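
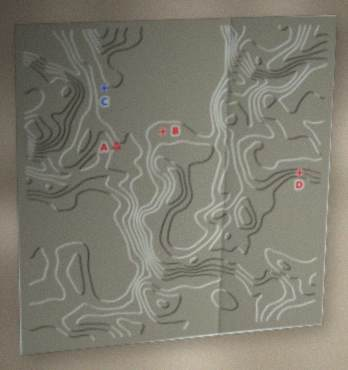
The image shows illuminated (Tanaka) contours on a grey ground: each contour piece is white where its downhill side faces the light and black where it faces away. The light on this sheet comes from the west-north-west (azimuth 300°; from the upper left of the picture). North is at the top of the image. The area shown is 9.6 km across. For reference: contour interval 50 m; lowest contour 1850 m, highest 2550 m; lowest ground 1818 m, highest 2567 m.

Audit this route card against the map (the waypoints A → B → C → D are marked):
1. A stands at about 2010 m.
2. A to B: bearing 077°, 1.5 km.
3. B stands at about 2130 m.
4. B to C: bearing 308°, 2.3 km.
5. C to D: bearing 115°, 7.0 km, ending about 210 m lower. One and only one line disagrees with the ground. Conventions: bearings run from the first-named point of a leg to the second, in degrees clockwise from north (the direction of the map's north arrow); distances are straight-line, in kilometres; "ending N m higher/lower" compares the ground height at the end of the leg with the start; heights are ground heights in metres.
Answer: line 5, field sense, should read higher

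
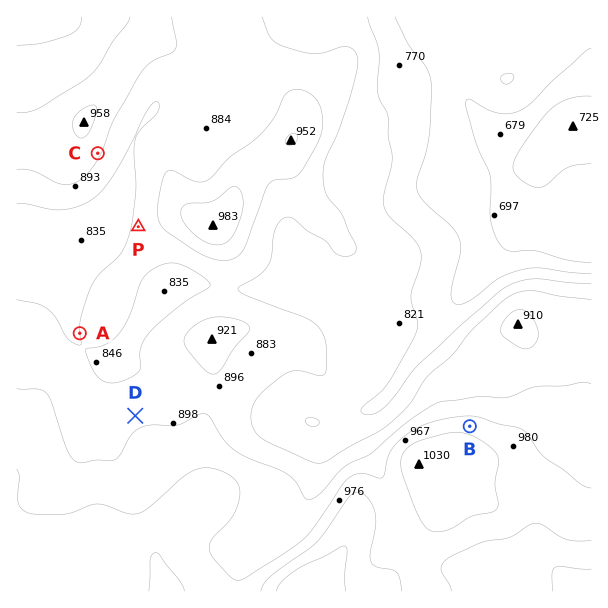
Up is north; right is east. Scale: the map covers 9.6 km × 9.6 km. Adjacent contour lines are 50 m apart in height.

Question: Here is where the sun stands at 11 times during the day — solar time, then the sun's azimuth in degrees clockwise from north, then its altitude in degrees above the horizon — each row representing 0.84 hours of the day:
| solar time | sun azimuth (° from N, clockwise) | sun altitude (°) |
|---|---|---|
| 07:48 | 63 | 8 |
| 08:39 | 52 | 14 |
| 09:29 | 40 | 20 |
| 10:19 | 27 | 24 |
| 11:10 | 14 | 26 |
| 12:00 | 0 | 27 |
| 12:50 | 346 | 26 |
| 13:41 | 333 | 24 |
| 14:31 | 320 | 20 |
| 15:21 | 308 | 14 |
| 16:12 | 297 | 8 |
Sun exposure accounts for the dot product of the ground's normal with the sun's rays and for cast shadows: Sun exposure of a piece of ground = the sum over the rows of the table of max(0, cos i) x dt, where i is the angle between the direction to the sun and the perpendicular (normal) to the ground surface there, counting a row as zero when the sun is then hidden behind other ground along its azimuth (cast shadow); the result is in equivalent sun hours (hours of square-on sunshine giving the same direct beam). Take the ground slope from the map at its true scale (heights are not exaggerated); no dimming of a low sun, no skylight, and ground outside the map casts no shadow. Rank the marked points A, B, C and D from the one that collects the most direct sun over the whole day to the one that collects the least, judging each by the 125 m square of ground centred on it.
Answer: B > D > A > C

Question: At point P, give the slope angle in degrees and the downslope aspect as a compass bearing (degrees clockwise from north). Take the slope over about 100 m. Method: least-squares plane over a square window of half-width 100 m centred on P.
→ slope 6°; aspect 277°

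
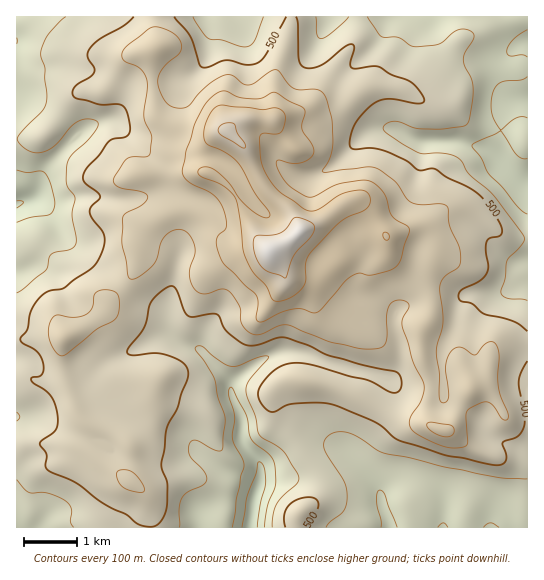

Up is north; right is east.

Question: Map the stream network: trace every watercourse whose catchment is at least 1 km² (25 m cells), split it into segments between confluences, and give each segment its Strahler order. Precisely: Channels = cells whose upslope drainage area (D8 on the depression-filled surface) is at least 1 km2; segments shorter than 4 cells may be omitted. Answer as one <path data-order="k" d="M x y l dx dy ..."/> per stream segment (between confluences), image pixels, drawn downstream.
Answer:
<path data-order="1" d="M39 527l-22 0"/><path data-order="1" d="M445 513l0 13-2 1"/><path data-order="3" d="M259 482l-1 7-4 8-4 30"/><path data-order="2" d="M365 470l6 7 8 13 0 3 2 1 0 5 1 2 0 5 5 12 2 9"/><path data-order="1" d="M521 462l0 25-18 18-1 4-4 4-5 9 0 5-3 0"/><path data-order="1" d="M357 461l8 8 0 1"/><path data-order="1" d="M203 457l15 10 8 4 12 2 1 1 19 0 1 1 0 7"/><path data-order="1" d="M343 449l22 21"/><path data-order="1" d="M22 418l-5 0 0-1"/><path data-order="1" d="M91 390l0-13 16-16 6-2 4-2 2 0 4-3 3 0 11-5 2-3 10-4 2-3 7-2 13 0 4 2"/><path data-order="3" d="M231 390l2 8 5 9 1 7 2 1 0 23 5 9 11 11 4 8 0 15-2 1"/><path data-order="2" d="M202 351l27 28 1 3 0 7 1 1"/><path data-order="1" d="M449 341l6-12 4-24 2-3 8-8 33 0 1-1 4 0 14-8 6-2 0-4"/><path data-order="2" d="M175 339l8 6 12 2 7 4"/><path data-order="1" d="M207 329l-5 13 0 9"/><path data-order="2" d="M394 318l1 13 2 2 1 13 1 1 0 19-2 5-7 7-9 0-11-5-11-2-1-1-5 0-10-4-9-1-1-2-15-4-4-2-3 0-5-3-5 0-2-1-22 0-16 8-8 6-2 0-5 6-1 0-14 13 0 4"/><path data-order="1" d="M398 310l-4 8"/><path data-order="1" d="M31 267l-9 4-5 0 0 2"/><path data-order="1" d="M513 262l14 0 0-3"/><path data-order="1" d="M179 255l-1 8-1 2 0 5-2 1 0 6-1 1 0 7-1 1 0 4-3 7 0 5-1 1 0 30 6 6"/><path data-order="1" d="M363 254l0 39 7 6 9 0 3 2 9 9 4 1-1 7"/><path data-order="1" d="M67 238l-9-9-4-10-16-16-3-2-5 0"/><path data-order="2" d="M29 201l-11 2-1 2"/><path data-order="1" d="M169 193l-12 0-6 2-4 0-1 2-7 0-1 1-11 0-1 1-21 0-2-1-37 0-1 1-34 0-1 2"/><path data-order="1" d="M307 174l11 0 8-4 4-4 1 0 34-33 6-3 26 0 13 8 8 1 1 2 12 0 2 1"/><path data-order="1" d="M233 171l-10-9-10-5-60 0-34-34-5-2-12 0-4 2-3 0-8 4-4 4-1 0 0 2-1 0-38 37-2 7-2 12-1 2-9 10"/><path data-order="1" d="M419 147l0-1 4-4 10 0"/><path data-order="2" d="M433 142l29 0 5 3 12 1 8 4 28 27 6 2 6 0 0 2"/><path data-order="1" d="M194 71l13-13 0-3 2-1 0-37-2 0"/><path data-order="1" d="M17 49l0-8"/><path data-order="1" d="M519 45l2-2 6-1 0-1"/><path data-order="1" d="M318 41l11-20 0-4 1 0"/><path data-order="1" d="M245 35l-2-1 0-5-1-2 0-6-1-2 0-2-3 0"/><path data-order="1" d="M383 34l2-3 0-4 2-5 6-5 44 0"/><path data-order="1" d="M59 17l-42 0"/>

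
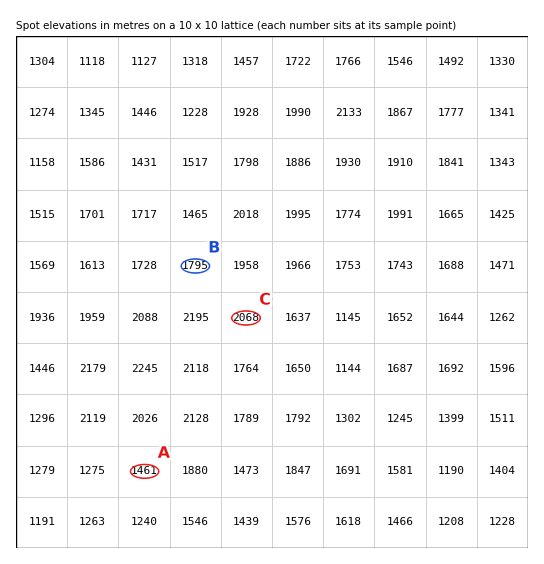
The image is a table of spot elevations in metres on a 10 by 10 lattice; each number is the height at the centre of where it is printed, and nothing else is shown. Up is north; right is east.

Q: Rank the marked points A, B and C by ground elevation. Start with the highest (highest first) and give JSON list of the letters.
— ["C", "B", "A"]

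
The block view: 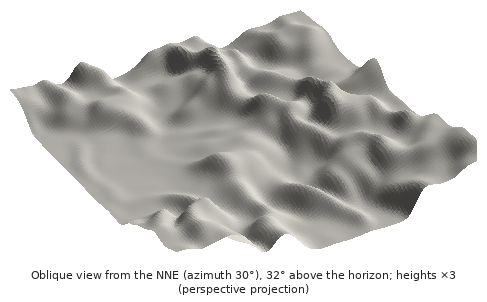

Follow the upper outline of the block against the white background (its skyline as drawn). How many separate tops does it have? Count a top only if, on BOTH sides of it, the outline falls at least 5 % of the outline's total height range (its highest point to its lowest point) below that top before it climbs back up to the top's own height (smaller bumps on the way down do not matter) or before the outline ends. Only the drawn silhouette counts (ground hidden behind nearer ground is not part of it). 4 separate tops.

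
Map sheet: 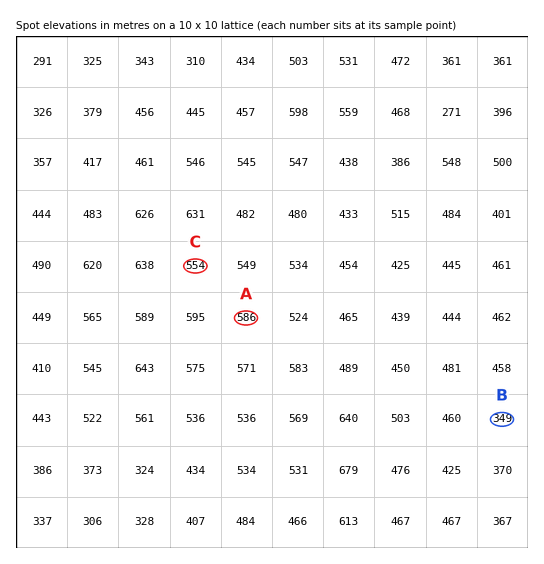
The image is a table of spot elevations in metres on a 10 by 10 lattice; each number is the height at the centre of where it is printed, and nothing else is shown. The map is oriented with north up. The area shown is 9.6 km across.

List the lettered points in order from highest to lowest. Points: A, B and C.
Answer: A C B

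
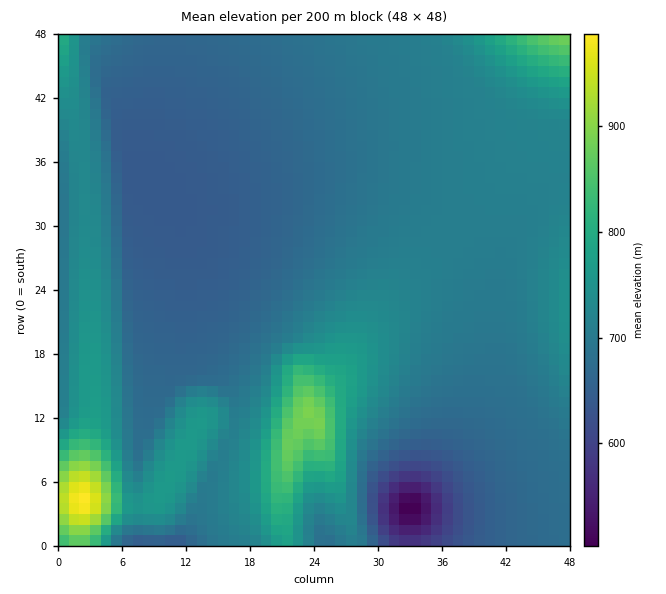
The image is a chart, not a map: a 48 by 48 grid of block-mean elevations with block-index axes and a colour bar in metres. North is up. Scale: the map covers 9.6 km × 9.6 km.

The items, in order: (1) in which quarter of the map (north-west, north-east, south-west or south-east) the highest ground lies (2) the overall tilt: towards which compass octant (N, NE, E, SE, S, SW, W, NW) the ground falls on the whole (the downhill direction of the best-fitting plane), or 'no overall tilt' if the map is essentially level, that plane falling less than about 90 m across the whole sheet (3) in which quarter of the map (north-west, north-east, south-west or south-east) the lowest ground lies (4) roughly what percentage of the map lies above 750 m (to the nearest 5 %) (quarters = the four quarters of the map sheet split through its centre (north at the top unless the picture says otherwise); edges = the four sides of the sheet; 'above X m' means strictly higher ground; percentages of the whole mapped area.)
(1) The highest point lies in the south-west quarter of the map.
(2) There is no overall tilt: the best-fitting plane is nearly level.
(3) The lowest point lies in the south-east quarter of the map.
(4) About 15 % of the map lies above 750 m.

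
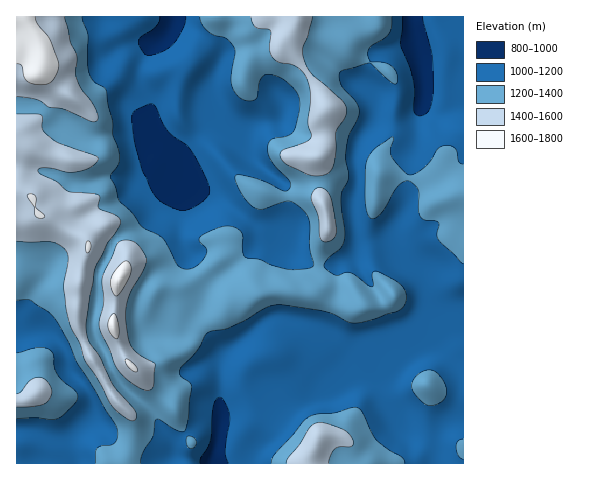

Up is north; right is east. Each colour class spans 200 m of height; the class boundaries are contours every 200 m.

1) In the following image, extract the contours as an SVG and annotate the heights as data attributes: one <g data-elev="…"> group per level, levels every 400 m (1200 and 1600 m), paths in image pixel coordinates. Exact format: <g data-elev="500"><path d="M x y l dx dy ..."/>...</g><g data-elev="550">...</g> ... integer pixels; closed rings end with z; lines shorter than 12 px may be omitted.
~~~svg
<g data-elev="1200"><path d="M140 463l3-11 10-15 2-14 2-4 3 1 19 11 4 1 2-2 4-13 3-31-3-4-8-6-1-6 17-20 8-14 3-3 21-5 16-8 20-12 11-3 9 0 38 6 11 3 14 8 7 1 14-2 28-10 8-6 1-10-3-8-7-6-15-8-5-2-3 1-1 4 1 9-2 2-21-14-4-1-9 3-3 0-9-6-1-4 5-8 12-9 3-7 1-10-4-31 1-8 7-14-3-18 0-8 3-16 8-17 2-7-3-10-15-17-2-11 4-4 27-7 21 19 4 2 2-1 0-9-5-7-8-4-13-1-3-8 1-5 2-3 13-8 5-4 3-7 0-10"/><path d="M405 463l-1-3-3-4-12-6-13-10-14-28-4-4-3-1-20 6-20 1-8 4-32 36-4 9"/><path d="M190 448l5-1 1-6-2-3-6-2-2 2 0 4z"/><path d="M463 439l-5 2-2 6 3 9 4 3"/><path d="M17 418l40 1 6-3 10-11 5-8-2-6-13-10-6-6-3-8-1-12-3-5-4-2-7-1-22 6"/><path d="M427 405l6 0 7-2 5-5 2-6-2-7-4-8-6-5-5-2-6 1-6 3-4 5-2 6 3 10z"/><path d="M17 300l14 0 17 12 7 7 14 24 8 20 39 62 2 8-2 8-4 4-11 1-4 2-2 5 1 10"/><path d="M463 164l-4-2-2-10-3-5-5-2-5 1-6 3-8 12-6 7-8 5-7 2-10-8-8-12-1-5 4-11-2-2-16 11-8 10-2 9-1 27 2 20 3 4 4 1 9-8 16-26 7-4 6 2 5 4 2 5-1 17 2 7 5 4 13 2 1 3-2 10 1 4 25 25"/><path d="M200 17l2 7 5 6 7 5 13 4 7 8 1 6-4 29 3 8 5 7 9 4 7-2 2-3 3-16 3-4 4-2 9 2 8 4 9 8 5 7 2 13-6 23-7 5-15 3-3 4-1 4 0 7 4 8 18 19 1 4-1 4-3 2-3 0-21-10-20-6-6 0-2 3 8 18 12 12 9 1 24-8 7 3 10 8 5 11 0 25 4 16-2 3-24 2-17-4-12-6-13-1-3-6 0-15-1-5-6-4-8-2-12 3-15 7-2 5 7 8 0 7-5 6-6 5-6 2-6 0-7-5-13-26-22-13-9-12-13-12-4-14-4-9 0-4 8-10 0-11-6-19 0-12-5-17-2-15-12-9-5-10-1-36-6-18"/></g><g data-elev="1600"><path d="M133 371l4 0 0-3-5-6-6-3-1 2 1 3z"/><path d="M116 339l3-3 0-8-2-10-4-5-4 6-1 7 2 7z"/><path d="M115 295l2 1 3-4 10-16 1-9-4-6-3 0-4 3-8 13-1 9z"/><path d="M86 252l3 0 2-4-2-7-3 2z"/><path d="M40 218l3 0 2-2-10-9 1-11-4-2-4 0 0 3 6 10 1 9z"/><path d="M17 64l5 2 4 14 8 4 9 1 6-2 4-3 4-7 2-10-7-20-4-7-11-12-2-7"/></g>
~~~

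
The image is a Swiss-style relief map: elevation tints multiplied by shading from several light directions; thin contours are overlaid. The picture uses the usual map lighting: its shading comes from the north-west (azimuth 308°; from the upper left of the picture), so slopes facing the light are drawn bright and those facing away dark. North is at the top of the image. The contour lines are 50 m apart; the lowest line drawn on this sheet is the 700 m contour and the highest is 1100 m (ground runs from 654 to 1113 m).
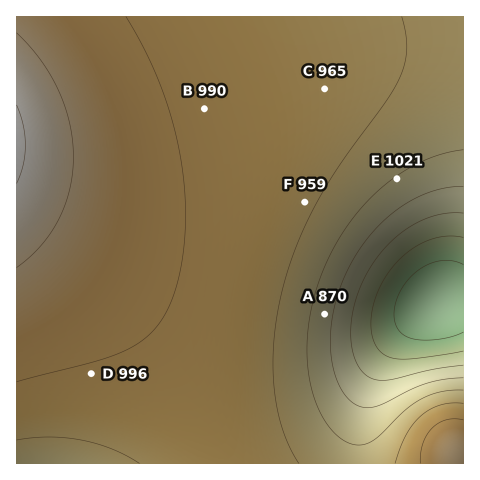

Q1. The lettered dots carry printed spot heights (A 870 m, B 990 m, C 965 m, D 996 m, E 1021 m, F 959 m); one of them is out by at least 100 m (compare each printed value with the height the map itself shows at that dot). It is E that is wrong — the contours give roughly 896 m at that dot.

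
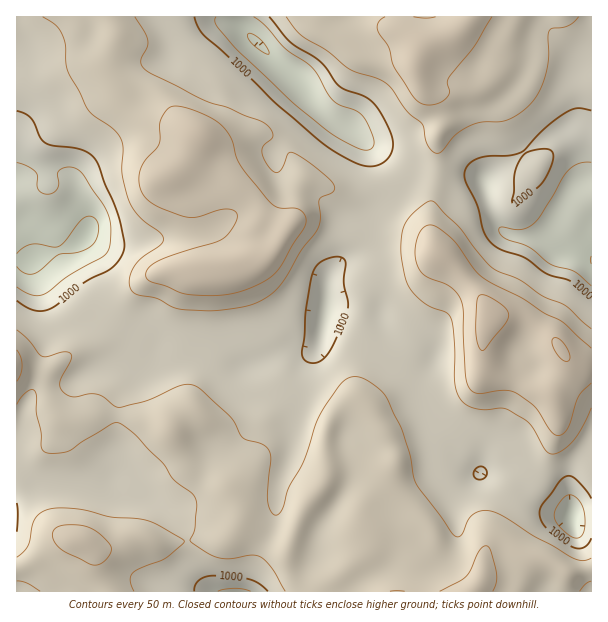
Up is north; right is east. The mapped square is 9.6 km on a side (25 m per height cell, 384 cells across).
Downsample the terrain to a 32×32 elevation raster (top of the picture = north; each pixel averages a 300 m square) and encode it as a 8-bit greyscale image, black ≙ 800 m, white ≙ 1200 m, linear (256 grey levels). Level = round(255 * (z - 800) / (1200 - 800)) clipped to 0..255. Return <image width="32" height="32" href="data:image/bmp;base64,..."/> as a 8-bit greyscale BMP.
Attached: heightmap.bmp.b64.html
<image width="32" height="32" href="data:image/bmp;base64,Qk02CAAAAAAAADYEAAAoAAAAIAAAACAAAAABAAgAAAAAAAAEAAATCwAAEwsAAAABAAAAAAAAAAAAAAEBAQACAgIAAwMDAAQEBAAFBQUABgYGAAcHBwAICAgACQkJAAoKCgALCwsADAwMAA0NDQAODg4ADw8PABAQEAAREREAEhISABMTEwAUFBQAFRUVABYWFgAXFxcAGBgYABkZGQAaGhoAGxsbABwcHAAdHR0AHh4eAB8fHwAgICAAISEhACIiIgAjIyMAJCQkACUlJQAmJiYAJycnACgoKAApKSkAKioqACsrKwAsLCwALS0tAC4uLgAvLy8AMDAwADExMQAyMjIAMzMzADQ0NAA1NTUANjY2ADc3NwA4ODgAOTk5ADo6OgA7OzsAPDw8AD09PQA+Pj4APz8/AEBAQABBQUEAQkJCAENDQwBEREQARUVFAEZGRgBHR0cASEhIAElJSQBKSkoAS0tLAExMTABNTU0ATk5OAE9PTwBQUFAAUVFRAFJSUgBTU1MAVFRUAFVVVQBWVlYAV1dXAFhYWABZWVkAWlpaAFtbWwBcXFwAXV1dAF5eXgBfX18AYGBgAGFhYQBiYmIAY2NjAGRkZABlZWUAZmZmAGdnZwBoaGgAaWlpAGpqagBra2sAbGxsAG1tbQBubm4Ab29vAHBwcABxcXEAcnJyAHNzcwB0dHQAdXV1AHZ2dgB3d3cAeHh4AHl5eQB6enoAe3t7AHx8fAB9fX0Afn5+AH9/fwCAgIAAgYGBAIKCggCDg4MAhISEAIWFhQCGhoYAh4eHAIiIiACJiYkAioqKAIuLiwCMjIwAjY2NAI6OjgCPj48AkJCQAJGRkQCSkpIAk5OTAJSUlACVlZUAlpaWAJeXlwCYmJgAmZmZAJqamgCbm5sAnJycAJ2dnQCenp4An5+fAKCgoAChoaEAoqKiAKOjowCkpKQApaWlAKampgCnp6cAqKioAKmpqQCqqqoAq6urAKysrACtra0Arq6uAK+vrwCwsLAAsbGxALKysgCzs7MAtLS0ALW1tQC2trYAt7e3ALi4uAC5ubkAurq6ALu7uwC8vLwAvb29AL6+vgC/v78AwMDAAMHBwQDCwsIAw8PDAMTExADFxcUAxsbGAMfHxwDIyMgAycnJAMrKygDLy8sAzMzMAM3NzQDOzs4Az8/PANDQ0ADR0dEA0tLSANPT0wDU1NQA1dXVANbW1gDX19cA2NjYANnZ2QDa2toA29vbANzc3ADd3d0A3t7eAN/f3wDg4OAA4eHhAOLi4gDj4+MA5OTkAOXl5QDm5uYA5+fnAOjo6ADp6ekA6urqAOvr6wDs7OwA7e3tAO7u7gDv7+8A8PDwAPHx8QDy8vIA8/PzAPT09AD19fUA9vb2APf39wD4+PgA+fn5APr6+gD7+/sA/Pz8AP39/QD+/v4A////AJ+kqKuyrp6Tj4h4b3GAmqqtsbCwtbe2uMDLwrexqrKlqqyvub60p5+XkZCUlZiorqits7KvsLGvscHBury7tqecscDJxr23saWdoqyqpKyypaiytbKvsLCot767taiNgJKywcO6sbGqnp2lr7GoprKmprK1sq+xrJ2ttauagVtfjJ+mpJ2Yl5WWm6Sssaigr7Gnr7Ovrq2dlJyelYtzTl+Lj5GRj46PkZeepa6vppyqubGqr7CuoZOOjI2Oi4NpdY+RkZGOjY+UnqWlq6ummp+ytqqssq2Xj4qBhYyOjoOIk5ucmZKPk5yoqqSkpaSalqqzqauwqpOOi4eIjZCalI6VoKShm5abqbeyp6SgnpiSo66lp62ikY6OjY2Pla6wlpijqailoKWwu7axppyYlJCarKesrJqPj5CTlJekwsalnKSlo6OenqStsqqakpGRj5KjrbCkk4+PmKmqrL3PzLOrpZ+ZmJaSk5qgmJCNjY6MjJampJiQjY+lx8nFyNDQxbmno5eRkI+Oj5GQjYiHiYaDjJWUkI6Li6jT1cbCzNrTsJucmpSRj46Oj46NiomHg3h/jo+OjIqKqNjYxsTW3sqakJGSkpGQj4+Qj46OjYuGcnGJjImMjpCr2+LTzdbLroiCiY6PkZKRl5ydnJiUj4lxaIKJiI+VnLHb5tvNvKuXaGJ2h4yRnKWxvcC/t6qZjHZqgoyMlaWxv9nXxK+dlYNGSFlvgIulwc3V2NfUy7OTfXKEjY+duMXOybCilYV4Xj09Q0teeJSww83R1NfYzqSJf4OMkaPI2M+vlop6XU9GQ0JBPERsipeotr3Cyc7SvpqNjI6So8fRuZd5ZFpRTEhJSUdAQm+TpLK7vL3CyczMrZOQkJGdtbWeimtpZVVRTlNWUktUf6O7wsPCwcLFvbqomZSRkJOenpKCcH14YVRUWmBdV2uOscnMyMTExLyrrKiglpCPkJWZjXJrfYJzWFVeY2FjepWzyNDPyMXArZ+no5WLg4iOkpiLc3F8hoFmW211eHyIl66+yNPSyLiknJ2SgW5kdYqVoJKJhYOAgHRqeIOLj5WerbrH1tfFsaWcj3phVFt2jJuvoZaVkYd8dnV/iJCYoamwt8PJvq2hmo12WlRYaIOXq7WvpqOhl4l+fIqOk52orq6xs6mem5WKclRLYXSAkavEwrq0rKejlIqHjpOao6uuq6WdmJiWi3FSRFJ6kJqmwNDEvrm3rKacjoyPlJ2lrK2lmZOUk4pwT0RTc5OpsbnM1szDubexpp+RjZGWnqSpsaqckpCHb05BWYSdq7G1v87Y1dDBt7OloJeSlpyip6qxppaPinNZSlaAoa2vr7bEysnL0cy7tamhoZg="/>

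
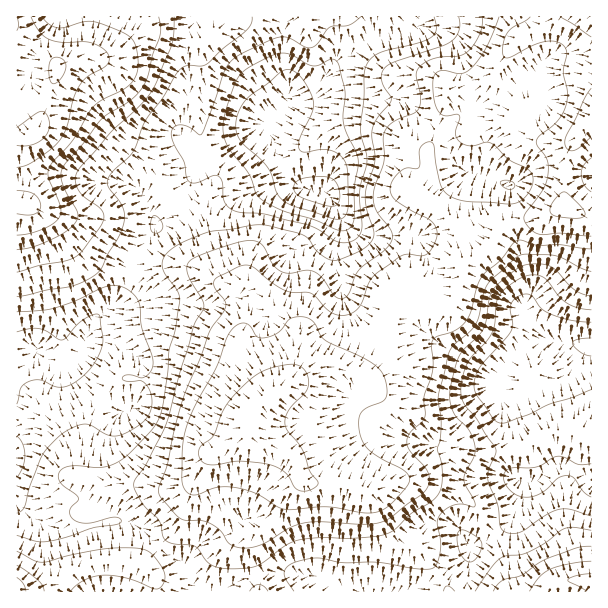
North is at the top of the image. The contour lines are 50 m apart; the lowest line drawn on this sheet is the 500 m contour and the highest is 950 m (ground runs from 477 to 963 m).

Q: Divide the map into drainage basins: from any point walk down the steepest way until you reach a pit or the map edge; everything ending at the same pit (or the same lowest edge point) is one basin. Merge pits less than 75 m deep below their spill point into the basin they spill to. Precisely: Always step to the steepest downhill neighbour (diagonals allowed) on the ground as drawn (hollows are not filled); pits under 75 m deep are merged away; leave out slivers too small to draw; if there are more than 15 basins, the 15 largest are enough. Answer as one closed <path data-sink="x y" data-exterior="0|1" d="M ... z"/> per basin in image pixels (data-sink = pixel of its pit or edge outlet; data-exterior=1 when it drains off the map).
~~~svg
<path data-sink="324 192" data-exterior="0" d="M591 16l-574 0-1 185 65 19 56 38 24 6 27 1 36 19 13 0 8-2 7 2 42 42 2 6-2 37-10 16 34-17 41 4 8-9 7-15 10-36 1-15 5-7 18-7 6 0 20 19 19 5 5-11 5-29 29-24 11-20 13-5 27-1 20-11 22 10 7-1z"/><path data-sink="591 345" data-exterior="1" d="M566 206l-23 11-27 1-13 5-11 20-29 24-5 29-5 11-19-5-20-19-6 0-18 7-5 7-1 15-10 36-7 15-8 9-12 0-9-4-20 0-9 4-39 20-17 18-6 12 0 9 5 5 33 16 9 9 8 18-16 13-14 27-9 10-9 5-6 6 4 24 4 12 2 14 2 2 294 0 0-5 6-5 21-2 11 2 0-366-11-2z"/><path data-sink="36 350" data-exterior="0" d="M23 202l-7 1 1 389 25-4 33-20 25-7-4-34-4-11-4-4 7-2 16-22 11-4 16 0 15 4 21 0 11-2 11-10 13-20 15-6 18-12 4-4 1-12 6-12 17-18 11-6 9-9 4-8 0-13 2-12 0-12-2-6-42-42-6-2-9 2-13 0-36-19-27-1-24-6-56-38-34-9z"/>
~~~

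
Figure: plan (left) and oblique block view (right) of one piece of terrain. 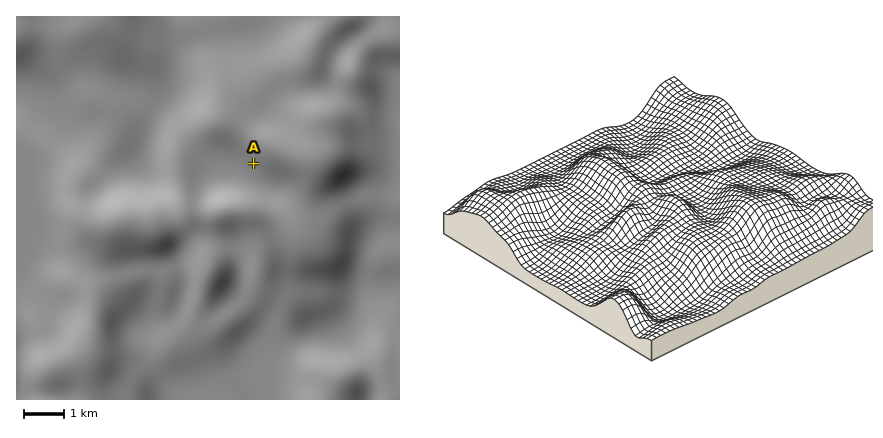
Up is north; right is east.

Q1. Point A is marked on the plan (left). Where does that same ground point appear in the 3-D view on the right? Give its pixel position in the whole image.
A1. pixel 714 202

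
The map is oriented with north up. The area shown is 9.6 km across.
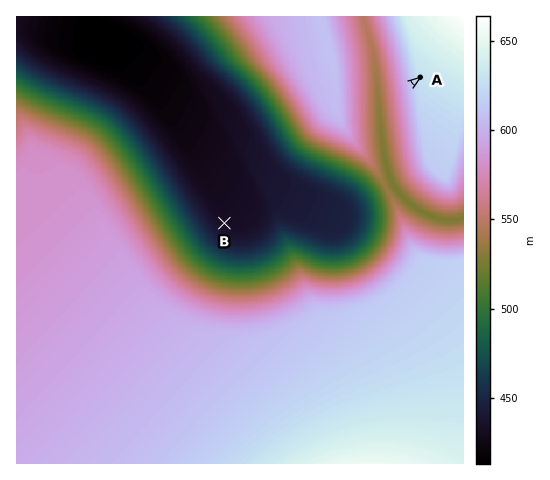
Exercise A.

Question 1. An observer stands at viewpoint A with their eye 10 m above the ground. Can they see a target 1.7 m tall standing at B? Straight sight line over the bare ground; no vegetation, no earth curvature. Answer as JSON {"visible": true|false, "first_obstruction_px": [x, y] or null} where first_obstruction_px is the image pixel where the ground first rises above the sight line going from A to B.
{"visible": false, "first_obstruction_px": [358, 124]}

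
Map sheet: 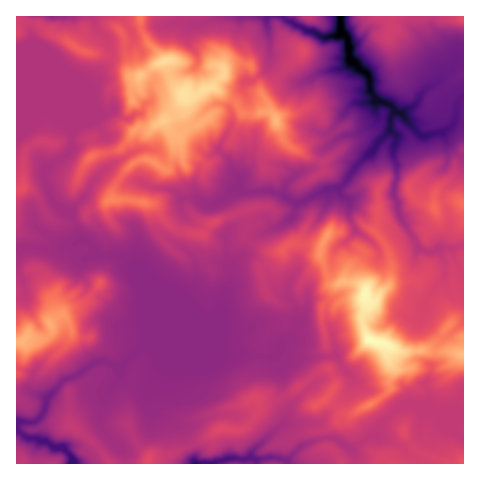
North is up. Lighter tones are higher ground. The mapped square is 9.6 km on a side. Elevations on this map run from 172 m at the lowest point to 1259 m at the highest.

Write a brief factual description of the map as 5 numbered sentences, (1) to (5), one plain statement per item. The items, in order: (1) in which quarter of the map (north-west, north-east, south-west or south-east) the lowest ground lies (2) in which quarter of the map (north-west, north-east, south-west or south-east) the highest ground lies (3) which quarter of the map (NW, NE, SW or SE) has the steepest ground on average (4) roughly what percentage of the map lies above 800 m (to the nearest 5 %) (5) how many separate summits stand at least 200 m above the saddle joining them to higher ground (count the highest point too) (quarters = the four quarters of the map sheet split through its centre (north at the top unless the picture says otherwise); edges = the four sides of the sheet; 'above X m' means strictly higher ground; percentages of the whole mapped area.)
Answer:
(1) The lowest point lies in the north-east quarter of the map.
(2) Look to the south-east quarter for the highest ground.
(3) Slopes are steepest in the north-east quarter.
(4) About 30 % of the map lies above 800 m.
(5) Counting only tops that stand 200 m proud, the map has 6 summits.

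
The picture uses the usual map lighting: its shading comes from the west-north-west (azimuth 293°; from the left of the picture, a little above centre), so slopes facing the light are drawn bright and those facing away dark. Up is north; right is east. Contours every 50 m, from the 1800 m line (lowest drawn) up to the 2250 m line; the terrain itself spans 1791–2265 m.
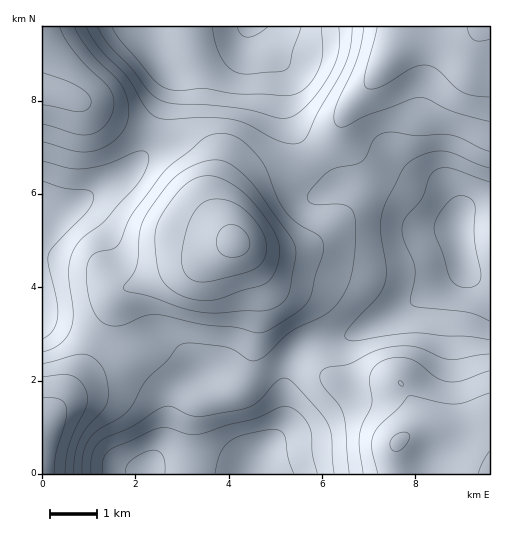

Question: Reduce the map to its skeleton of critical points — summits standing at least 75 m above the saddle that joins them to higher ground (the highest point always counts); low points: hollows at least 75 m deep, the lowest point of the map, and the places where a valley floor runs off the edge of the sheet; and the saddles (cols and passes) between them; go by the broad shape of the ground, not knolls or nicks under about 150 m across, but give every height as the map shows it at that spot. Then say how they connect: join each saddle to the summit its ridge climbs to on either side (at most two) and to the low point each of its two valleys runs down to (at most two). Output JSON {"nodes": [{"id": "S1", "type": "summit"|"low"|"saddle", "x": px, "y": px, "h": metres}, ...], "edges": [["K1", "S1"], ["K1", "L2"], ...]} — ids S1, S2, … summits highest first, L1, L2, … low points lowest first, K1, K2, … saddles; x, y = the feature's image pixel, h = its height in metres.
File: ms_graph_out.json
{"nodes": [
{"id": "S1", "type": "summit", "x": 234, "y": 242, "h": 2265},
{"id": "S2", "type": "summit", "x": 43, "y": 431, "h": 2188},
{"id": "S3", "type": "summit", "x": 60, "y": 95, "h": 2161},
{"id": "S4", "type": "summit", "x": 486, "y": 27, "h": 2158},
{"id": "S5", "type": "summit", "x": 398, "y": 442, "h": 2155},
{"id": "L1", "type": "low", "x": 250, "y": 27, "h": 1791},
{"id": "L2", "type": "low", "x": 254, "y": 471, "h": 1801},
{"id": "L3", "type": "low", "x": 457, "y": 233, "h": 1826},
{"id": "L4", "type": "low", "x": 43, "y": 310, "h": 1909},
{"id": "K1", "type": "saddle", "x": 102, "y": 340, "h": 2039},
{"id": "K2", "type": "saddle", "x": 313, "y": 157, "h": 2013},
{"id": "K3", "type": "saddle", "x": 156, "y": 133, "h": 2011},
{"id": "K4", "type": "saddle", "x": 314, "y": 343, "h": 1965}],
"edges": [["K1", "S1"], ["K1", "S2"], ["K1", "L2"], ["K1", "L4"], ["K2", "S1"], ["K2", "S4"], ["K2", "L1"], ["K2", "L3"], ["K3", "S1"], ["K3", "S3"], ["K3", "L1"], ["K3", "L4"], ["K4", "S1"], ["K4", "S5"], ["K4", "L2"], ["K4", "L3"]]}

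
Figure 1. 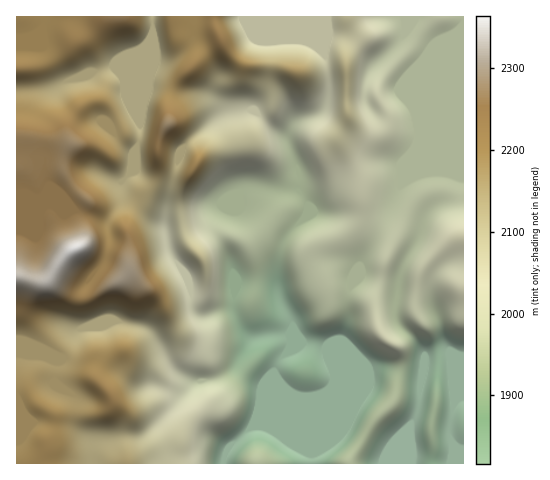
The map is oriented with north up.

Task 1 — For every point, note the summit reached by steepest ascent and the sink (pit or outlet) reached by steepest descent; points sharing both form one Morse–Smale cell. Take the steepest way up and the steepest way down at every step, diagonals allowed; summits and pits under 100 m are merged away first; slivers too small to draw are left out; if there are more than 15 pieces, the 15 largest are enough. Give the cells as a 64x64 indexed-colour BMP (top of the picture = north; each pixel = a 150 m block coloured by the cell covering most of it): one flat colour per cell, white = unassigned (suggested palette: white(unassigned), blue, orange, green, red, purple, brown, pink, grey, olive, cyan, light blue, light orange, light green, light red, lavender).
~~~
<image width="64" height="64" href="data:image/bmp;base64,Qk12CAAAAAAAAHYAAAAoAAAAQAAAAEAAAAABAAQAAAAAAAAIAAATCwAAEwsAABAAAAAAAAAA////ALR3HwAOf/8ALKAsACgn1gC9Z5QAS1aMAMJ34wB/f38AIr28AM++FwDox64AeLv/AIrfmACWmP8A1bDFABERERERERERERERERERETMzMzMzMxERERERERERERERERERERERERERERERERERMzMzMzMzEREREREREREREREREREREREREREREREREREzMzMzMxEREREREREREREREREREREREREREREREREREREzMzMRERERERERERERERERERERERERERERERERERERERMzMRERERERERERERERERERERERERERERERERERERERERERERERERERERERERERERERERERERERERERERERERERERERERERERERERERERERERERERERERERERERERERERERERERERERERERERERERERERERERERERERERERERERERERERERERERERERERERERERERERERERERERERERERERERERERERERERERERERERERERERERERERERERERERERERERERERERERERERERERERERERERERERERERERERERERERERERERERERERERERERERERERERERERERERERERERERERERERERERERERERERERERERERERERERERERERERERERERERERERERERERERERERERERERERERERERERERERERERERERERERERERERERERERERERERERERERERERERERERERERERERERERERERERERERERERERERERERERERERERERERERERERERERERERERERERERERERERERERERERERERERERERERERERERERERERERERERERERERERERERERERERERERERERERERERERERERERERERERERERERERERERERERERERERERERERERERERERERERERERERERERERERERERERERERERERERERERERERERERERERERERERERERERERERERERERERERERERERERERERERERERERERERERERERERERERERERERERERERERERERERERERERERERERERERERERERERERERERERERERERERERERERERERERERERERERERERERERERERERERERERERERERERERERERERERERERERERERERERERERERERERERERERERERERERERERERERERERERERERERERERERERERERERERERERERERERERERERERERERERERERERERERERERERERERERERERERERERERERERERERERERERERERERERERERERERERERERERERERERERERERERERERERERERERERERERERERERERERERERERERERERERERERERERERERERERERERERERERERERERERERERERERERERERERERERERERERERERERERERERERERERERERERERERERERERERERERERERERERERERERERERERERERERERERERERERERERERERERERERERERERERERERERERERERERERERERERERERERERERERERERERERERERERERERERERERERERERERERERERERERERERERERERERERERERERERERERERERERERERERERERERERERERERERERERERERERERERERERERERERERERERIhERERERERERERERERERERERERERERERERERERERERIiERERERERERERERERERERERERERERERERERERERERIiIRERERERERERERERERERERERERERERERERERERERIiIiEREREREREREREREREREREREREREREREREREREREiIiIRERERERERERERERERERERERERERERERERERERESIiIhERERERERERERERERERERERERERERERERERERERIiIiEREREREREREREREREREREREREREREREREREREREiIiIhERERERERERERERERERERERERERERERERERERERIiIiIREREREREREREREREREREREREREREREREREREREiIiIiIRERERERIRERERERERERERERERERERERERERESIiIiIiERERESIhERERERERERERERERERERERERERERIiIiIiIhERESIiIREREREREREREREREREREREREREREiIiIiIiIiISIiIRERERERERERERERERERERERERERESIiIiIiIiIiIiIhERERERERERERERERERERERERERERIiIiIiIiIiIiIhERERERERERERERERERERERERERERESIiIiIiIiIiIhERERERERERERERERERERERERERERERIiIiIiIiIiIhEREREREREREREREREREREREREREREREiIiIiIiIiIiERERERERERERERERERERERERERERERESIiIiIiIiIiIREREREREREREREREREREREREREREREREiIiIiIiIiIhERERERERERERERERERERERERERERERESIiIiIiIiIiERERERERERERERERERERERERERERERERIiIiIiIiIiIREREREREREREREREREREREREREREREREiIiIiIiIiIhERERERERERERERERERERERERERERERESIiIiIiIiIiIRERERERERERERERERERERERERERERERIiIiIiIiIiIhEREREREREREREREREREREREREREREREiIiIiIiIiIiIRERERERERERERERER"/>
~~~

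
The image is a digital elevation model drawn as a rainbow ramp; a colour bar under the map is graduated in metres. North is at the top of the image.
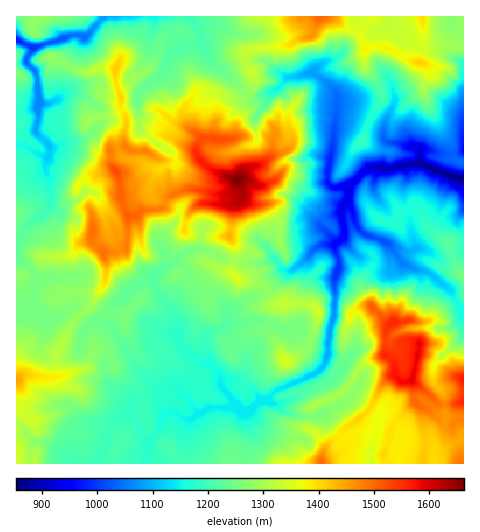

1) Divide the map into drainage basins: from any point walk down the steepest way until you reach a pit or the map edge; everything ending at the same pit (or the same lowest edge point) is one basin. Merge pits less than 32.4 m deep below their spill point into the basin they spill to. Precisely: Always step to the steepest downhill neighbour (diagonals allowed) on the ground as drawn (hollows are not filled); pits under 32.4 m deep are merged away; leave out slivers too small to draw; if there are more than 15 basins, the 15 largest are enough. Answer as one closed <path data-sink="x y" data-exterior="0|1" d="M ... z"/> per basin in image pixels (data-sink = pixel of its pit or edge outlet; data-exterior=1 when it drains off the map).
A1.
<path data-sink="462 178" data-exterior="0" d="M463 16l-143 0-6 17-5 4-9 1-12 7-33 3-6 2-3 3 0 9 8 14-1 13-11 15-21 11-7 10-1 13-11 0-7 12-23-13-18-4-9-9-18 1-4 11 3 10-16 6 0 10 4 6-27 8-8 7-2 6 10 11 5 11 0 31 12 10 3 13-1 15-14 25-15 13-12 18-8 17 1 23-34-1-8 4 1 85 304 0 1-8 4-10 11-8 10-11 13-9 11-11 11-23 10-9 8 6 13 1 2 21-21 21-10 29 1 9 1 2 78-1 0-301-10-3-2-13-24-41-4-10 0-11 5-11-4-9-8-3 0-8 7-11 6 3 11-1 14 4 8-2z"/><path data-sink="17 40" data-exterior="1" d="M319 16l-303 1 1 362 7-4 34 1-1-23 10-21 10-14 15-13 13-21 2-19-3-13-12-10 0-31-5-11-10-11 2-6 8-7 27-8-4-6 0-10 16-6-3-10 4-11 18-1 9 9 18 4 23 13 7-12 11 0 1-13 7-10 21-11 11-15 1-13-8-14 0-9 9-5 33-3 12-7 12-2z"/><path data-sink="371 463" data-exterior="1" d="M395 375l-5 1-8 8-11 23-11 11-13 9-10 11-11 8-4 10 0 8 64-1-2-10 4-9 2-13 4-7 21-21-2-21-13-1z"/><path data-sink="463 150" data-exterior="1" d="M424 42l-7 11 0 8 8 3 4 9-5 11 2 15 16 32 10 15 2 13 9 3 1-115-9 1-14-4-11 1z"/>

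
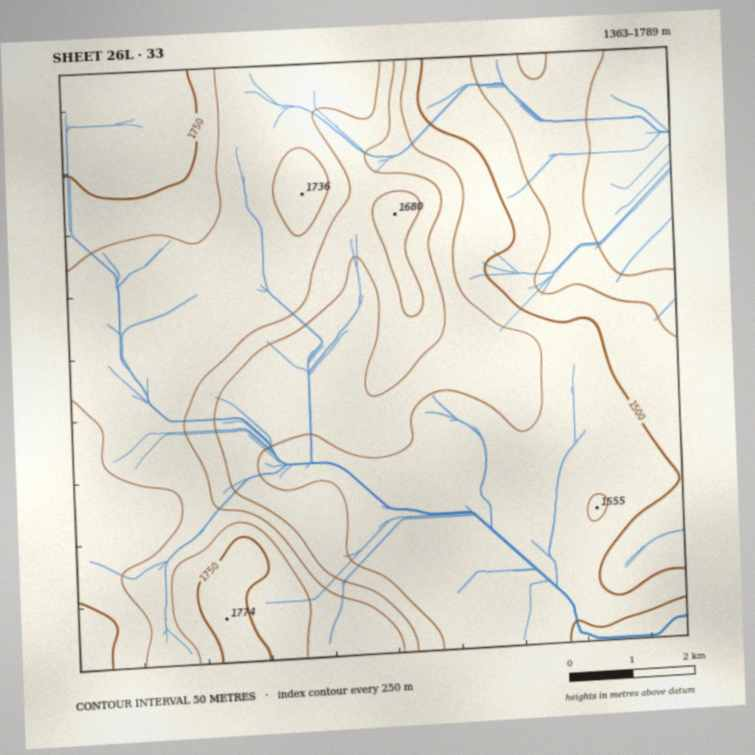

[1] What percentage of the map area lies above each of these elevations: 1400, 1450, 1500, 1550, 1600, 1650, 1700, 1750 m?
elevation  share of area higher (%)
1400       95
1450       90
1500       81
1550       58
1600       45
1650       38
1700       17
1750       6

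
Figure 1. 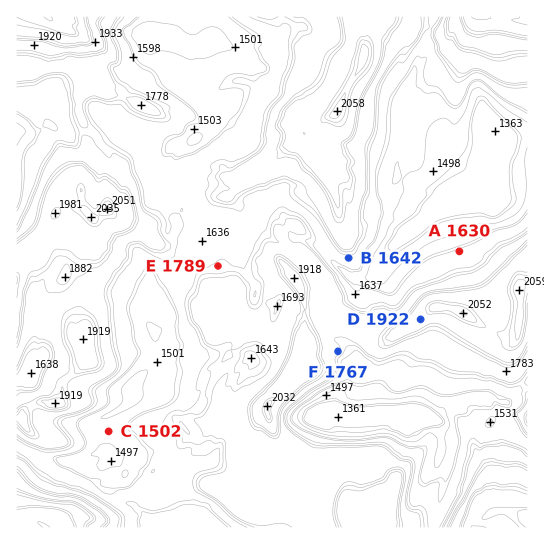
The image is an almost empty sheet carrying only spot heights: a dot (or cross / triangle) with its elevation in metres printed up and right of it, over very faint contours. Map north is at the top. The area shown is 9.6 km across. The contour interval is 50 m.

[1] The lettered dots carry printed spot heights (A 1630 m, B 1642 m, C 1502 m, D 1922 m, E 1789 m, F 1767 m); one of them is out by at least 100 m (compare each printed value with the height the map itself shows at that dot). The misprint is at E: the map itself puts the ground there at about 1664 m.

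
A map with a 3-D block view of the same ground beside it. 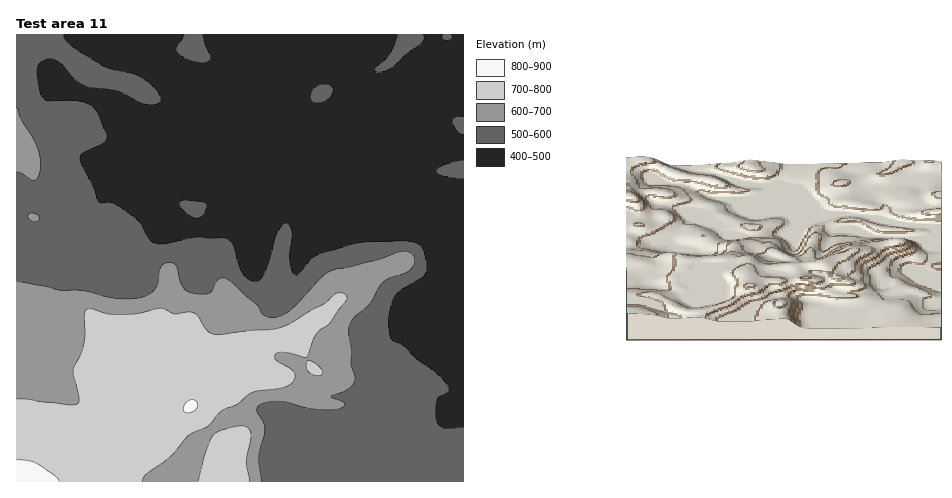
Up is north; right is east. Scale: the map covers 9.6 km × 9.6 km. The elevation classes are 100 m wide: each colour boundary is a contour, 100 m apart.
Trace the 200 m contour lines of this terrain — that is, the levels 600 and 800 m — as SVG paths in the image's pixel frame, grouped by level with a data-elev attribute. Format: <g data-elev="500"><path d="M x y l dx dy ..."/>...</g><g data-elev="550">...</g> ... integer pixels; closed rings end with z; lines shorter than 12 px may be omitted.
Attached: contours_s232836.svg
<g data-elev="600"><path d="M261 481l-2-24 6-28-2-7-6-11 1-4 6-4 14-2 38 8 18 1 9-3 2-3-2-2-12-6 16-6 5-4 3-5 0-6-4-11 1-13-3-19 1-9 5-6 15-14 13-21 7-4 15-5 6-4 4-8-3-7-5-2-8 0-20 7-49 12-9 7-30 32-8 5-9 2-6 0-5-2-6-10-26-23-6-4-3 0-4 2-6 11-4 3-12 0-9-3-6-7-5-18-5-4-6 1-4 4-3 17-5 7-7 5-10 2-23 0-29-7-24-1-43-8"/><path d="M33 221l5 0 1-3-3-4-5-1-3 4z"/><path d="M17 172l5 1 10 7 3 0 4-5 2-11-5-19-14-24-5-14"/></g><g data-elev="800"><path d="M59 481l-4-5-17-12-10-3-11-1"/><path d="M186 413l6-1 4-3 2-5-2-3-6-1-4 3-3 6z"/></g>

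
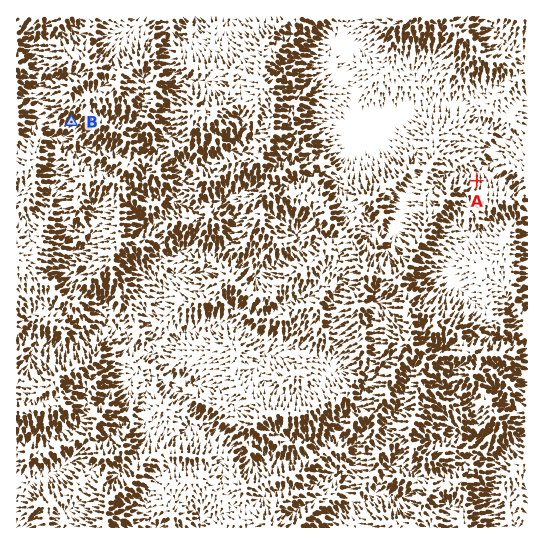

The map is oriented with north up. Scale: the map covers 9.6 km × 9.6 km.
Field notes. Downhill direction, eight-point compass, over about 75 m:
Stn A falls N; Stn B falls SW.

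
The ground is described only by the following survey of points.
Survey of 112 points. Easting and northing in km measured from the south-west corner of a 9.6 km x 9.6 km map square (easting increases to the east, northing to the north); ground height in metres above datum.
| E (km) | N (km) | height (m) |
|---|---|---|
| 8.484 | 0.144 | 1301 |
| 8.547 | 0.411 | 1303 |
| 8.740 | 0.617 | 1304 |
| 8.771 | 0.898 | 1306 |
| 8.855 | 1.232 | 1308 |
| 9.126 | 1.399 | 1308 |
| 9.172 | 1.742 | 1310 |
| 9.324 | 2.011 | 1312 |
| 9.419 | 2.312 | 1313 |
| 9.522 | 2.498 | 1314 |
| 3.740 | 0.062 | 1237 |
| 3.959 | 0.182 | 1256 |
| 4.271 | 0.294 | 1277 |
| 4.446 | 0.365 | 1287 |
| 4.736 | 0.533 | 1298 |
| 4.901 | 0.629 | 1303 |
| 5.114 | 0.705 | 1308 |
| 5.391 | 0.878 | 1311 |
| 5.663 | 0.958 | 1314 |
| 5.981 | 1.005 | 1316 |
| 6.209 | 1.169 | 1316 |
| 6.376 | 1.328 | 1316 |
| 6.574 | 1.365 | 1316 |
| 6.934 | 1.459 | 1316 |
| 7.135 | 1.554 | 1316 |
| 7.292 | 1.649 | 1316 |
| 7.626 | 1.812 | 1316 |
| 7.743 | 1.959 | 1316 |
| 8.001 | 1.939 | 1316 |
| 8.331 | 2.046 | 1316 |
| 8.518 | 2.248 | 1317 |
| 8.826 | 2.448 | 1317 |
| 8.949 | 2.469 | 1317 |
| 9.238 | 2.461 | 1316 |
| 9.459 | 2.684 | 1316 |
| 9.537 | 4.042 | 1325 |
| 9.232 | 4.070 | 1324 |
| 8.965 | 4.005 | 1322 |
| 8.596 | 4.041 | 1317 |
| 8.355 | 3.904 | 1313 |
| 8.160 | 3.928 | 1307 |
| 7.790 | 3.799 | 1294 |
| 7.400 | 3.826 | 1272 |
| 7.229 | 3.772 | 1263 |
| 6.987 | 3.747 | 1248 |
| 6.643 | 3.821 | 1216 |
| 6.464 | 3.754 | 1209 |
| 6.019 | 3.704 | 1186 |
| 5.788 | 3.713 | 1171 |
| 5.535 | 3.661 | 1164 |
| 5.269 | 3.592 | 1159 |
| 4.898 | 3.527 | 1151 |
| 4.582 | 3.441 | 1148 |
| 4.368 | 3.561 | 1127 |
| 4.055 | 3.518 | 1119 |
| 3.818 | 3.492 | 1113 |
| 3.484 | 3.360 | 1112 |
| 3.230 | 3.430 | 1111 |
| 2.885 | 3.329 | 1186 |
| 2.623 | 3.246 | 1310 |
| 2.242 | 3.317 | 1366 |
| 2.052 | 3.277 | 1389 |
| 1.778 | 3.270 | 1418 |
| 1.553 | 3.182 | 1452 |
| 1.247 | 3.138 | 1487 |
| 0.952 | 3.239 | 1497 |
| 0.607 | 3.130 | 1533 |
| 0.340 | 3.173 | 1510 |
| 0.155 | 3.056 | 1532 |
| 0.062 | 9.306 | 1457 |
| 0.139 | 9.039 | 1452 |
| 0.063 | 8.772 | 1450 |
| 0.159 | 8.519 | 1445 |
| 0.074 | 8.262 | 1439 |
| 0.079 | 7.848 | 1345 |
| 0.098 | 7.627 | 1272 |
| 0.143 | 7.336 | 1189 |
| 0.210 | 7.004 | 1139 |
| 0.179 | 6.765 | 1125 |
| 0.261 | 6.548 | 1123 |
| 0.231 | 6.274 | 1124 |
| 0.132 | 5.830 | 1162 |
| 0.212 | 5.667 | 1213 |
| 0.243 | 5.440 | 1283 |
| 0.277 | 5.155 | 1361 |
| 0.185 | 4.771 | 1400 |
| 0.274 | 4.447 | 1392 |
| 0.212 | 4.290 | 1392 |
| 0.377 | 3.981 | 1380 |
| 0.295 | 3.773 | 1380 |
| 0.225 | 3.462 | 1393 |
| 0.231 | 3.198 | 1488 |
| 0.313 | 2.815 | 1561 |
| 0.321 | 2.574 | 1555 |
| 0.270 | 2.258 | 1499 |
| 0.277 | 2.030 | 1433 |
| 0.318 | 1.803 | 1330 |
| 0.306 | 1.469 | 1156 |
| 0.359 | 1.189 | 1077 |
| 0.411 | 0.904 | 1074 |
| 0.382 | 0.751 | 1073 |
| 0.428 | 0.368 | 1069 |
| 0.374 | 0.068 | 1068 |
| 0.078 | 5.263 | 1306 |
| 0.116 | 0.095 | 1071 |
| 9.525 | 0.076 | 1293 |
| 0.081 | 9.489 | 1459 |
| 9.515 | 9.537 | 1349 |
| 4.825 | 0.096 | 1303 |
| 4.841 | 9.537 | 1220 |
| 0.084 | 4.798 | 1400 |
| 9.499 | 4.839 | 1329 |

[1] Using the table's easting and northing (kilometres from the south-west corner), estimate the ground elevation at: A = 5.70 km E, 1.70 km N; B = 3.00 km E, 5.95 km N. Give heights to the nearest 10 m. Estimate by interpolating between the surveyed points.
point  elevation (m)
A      1310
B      1230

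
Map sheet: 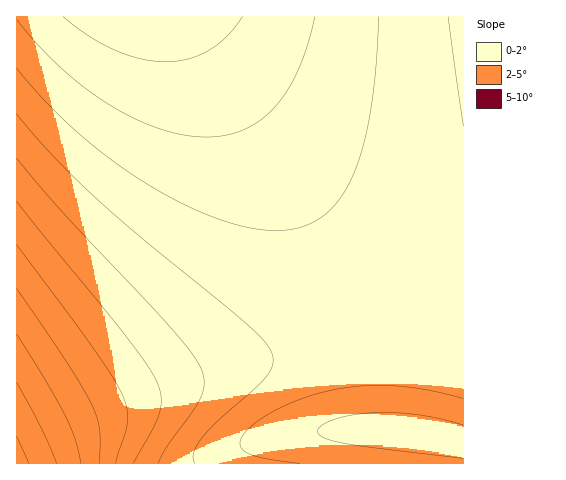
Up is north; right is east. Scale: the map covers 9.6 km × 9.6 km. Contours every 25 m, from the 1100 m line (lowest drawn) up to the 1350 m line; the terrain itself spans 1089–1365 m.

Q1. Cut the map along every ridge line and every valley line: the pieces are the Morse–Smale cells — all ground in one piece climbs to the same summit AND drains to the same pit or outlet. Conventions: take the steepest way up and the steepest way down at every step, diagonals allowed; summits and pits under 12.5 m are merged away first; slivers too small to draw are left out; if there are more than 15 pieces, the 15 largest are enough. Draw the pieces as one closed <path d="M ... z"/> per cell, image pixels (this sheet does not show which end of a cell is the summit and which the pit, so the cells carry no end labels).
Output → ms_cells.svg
<path d="M189 16l-173 1 1 431 70-34 89-33 93-24 98-17-9-41-21-46z"/><path d="M463 16l-273 1 147 236 21 46 10 41 96-10z"/><path d="M367 340l-109 19-66 17-44 14-61 24-68 31-3 3 0 15 447 1 0-22-44-8-43-4-3-3z"/><path d="M463 331l-96 10 4 71 2 15 3 3 43 4 45 7z"/>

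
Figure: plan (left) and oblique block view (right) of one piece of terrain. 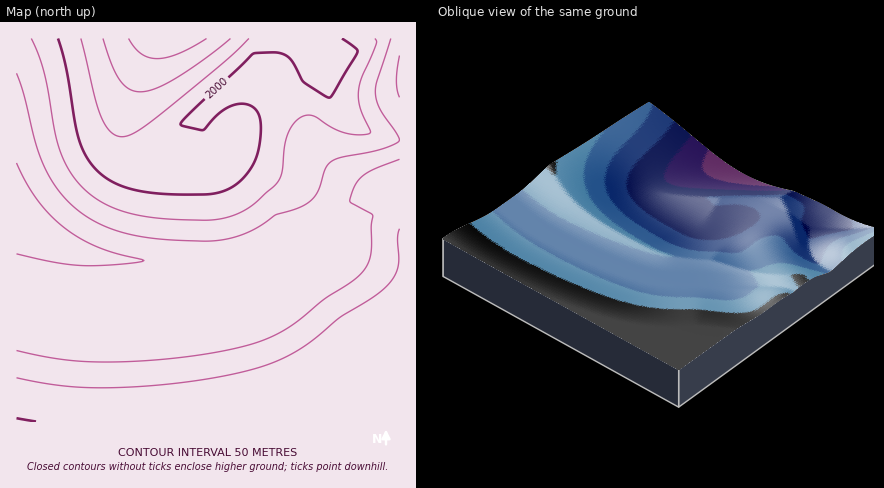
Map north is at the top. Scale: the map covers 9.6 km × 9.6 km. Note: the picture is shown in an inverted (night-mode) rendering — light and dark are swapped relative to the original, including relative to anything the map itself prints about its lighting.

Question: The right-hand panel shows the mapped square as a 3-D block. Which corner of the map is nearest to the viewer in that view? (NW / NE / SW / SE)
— SE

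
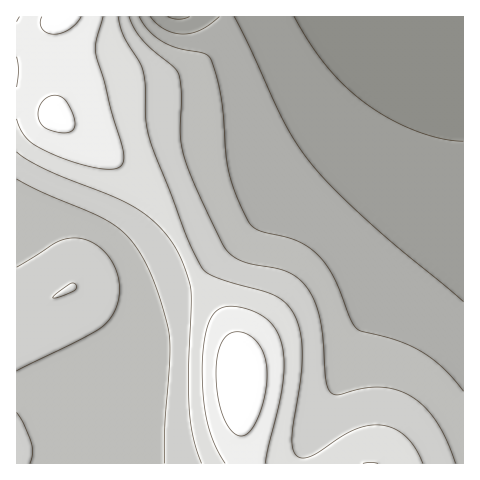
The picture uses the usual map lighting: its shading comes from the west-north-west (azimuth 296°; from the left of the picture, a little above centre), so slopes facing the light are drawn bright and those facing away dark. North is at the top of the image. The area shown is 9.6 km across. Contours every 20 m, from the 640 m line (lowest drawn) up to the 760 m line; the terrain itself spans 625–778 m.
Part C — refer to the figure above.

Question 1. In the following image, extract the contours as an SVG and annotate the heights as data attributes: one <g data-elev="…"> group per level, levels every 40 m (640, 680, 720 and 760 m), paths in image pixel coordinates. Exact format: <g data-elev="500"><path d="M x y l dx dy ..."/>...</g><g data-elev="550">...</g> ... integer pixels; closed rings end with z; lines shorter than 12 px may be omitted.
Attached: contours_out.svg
<g data-elev="640"><path d="M463 141l-22-2-25-8-26-12-25-16-19-16-19-20-17-24-16-26"/><path d="M189 17l-10 2-11-2"/></g><g data-elev="680"><path d="M463 391l-21-24-22-16-21-10-37-10-6-3-6-9-18-46-10-13-10-10-17-10-33-9-11-6-13-25-9-26-3-20-5-57-5-21-6-17-7-6-24-5-17-6-13-11-10-14"/></g><g data-elev="720"><path d="M423 463l-8-15-10-12-12-8-14-3-12 1-14 4-44 27-8 1-6-4-3-8 0-12 8-53 2-25-1-20-4-16-9-14-11-9-12-5-48-14-9-5-6-6-16-31-35-92-5-22-1-35-2-16-3-9-17-27-5-18"/><path d="M53 298l7-1 14-6 2-3 0-3-2-2-4 1z"/><path d="M17 152l10 8 20 10 65 26 22 11 23 17 18 22 9 20 7 24-3 80 1 37 4 30 9 26"/></g><g data-elev="760"><path d="M238 435l5 1 5-3 9-13 8-23 2-23-2-17-6-13-10-9-12-3-9 3-7 8-4 14-1 18 2 21 4 18 8 14z"/><path d="M57 132l13 0 4-3 1-6-3-11-6-11-5-4-7-2-6 2-6 5-3 7-1 7 2 6 3 5z"/><path d="M42 17l-2 7 2 5 5 4 7 1 7-1 8-4 7-5 5-7"/></g>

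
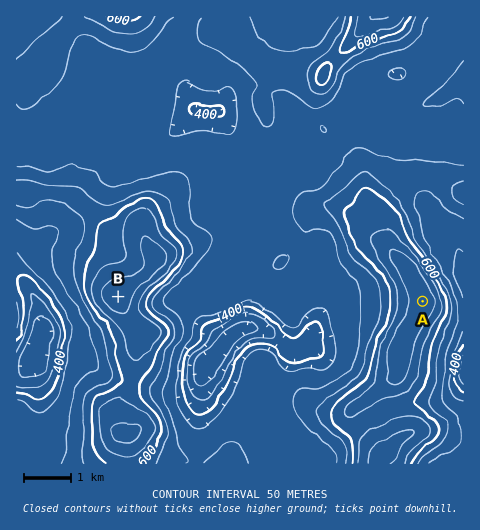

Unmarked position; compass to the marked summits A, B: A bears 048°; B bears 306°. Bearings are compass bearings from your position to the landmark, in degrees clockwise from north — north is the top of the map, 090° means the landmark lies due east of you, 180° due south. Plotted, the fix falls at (289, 421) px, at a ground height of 490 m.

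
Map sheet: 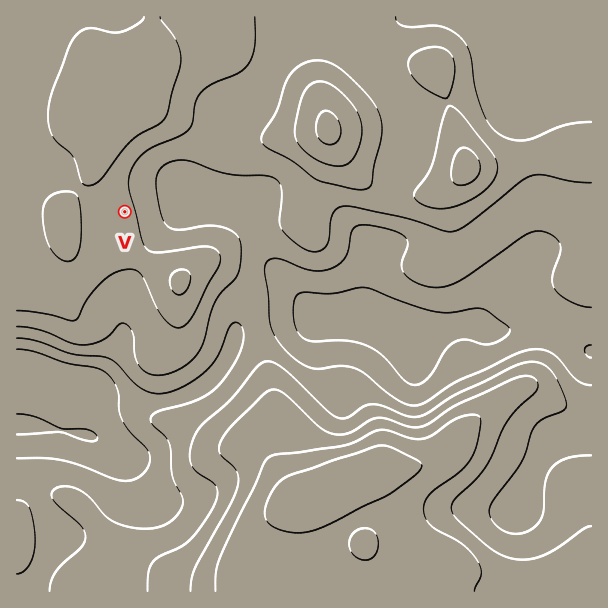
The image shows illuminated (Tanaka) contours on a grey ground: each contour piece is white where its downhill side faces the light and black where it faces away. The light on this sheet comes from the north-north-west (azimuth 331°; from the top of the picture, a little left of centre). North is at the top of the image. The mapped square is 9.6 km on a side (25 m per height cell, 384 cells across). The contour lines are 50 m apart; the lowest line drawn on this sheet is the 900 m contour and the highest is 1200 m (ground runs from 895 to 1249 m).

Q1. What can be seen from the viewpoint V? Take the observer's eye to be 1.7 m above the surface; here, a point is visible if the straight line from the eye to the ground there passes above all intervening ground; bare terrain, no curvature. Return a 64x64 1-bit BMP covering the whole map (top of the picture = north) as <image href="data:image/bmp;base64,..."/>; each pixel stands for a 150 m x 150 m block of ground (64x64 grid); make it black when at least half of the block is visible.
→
<image width="64" height="64" href="data:image/bmp;base64,Qk0+AgAAAAAAAD4AAAAoAAAAQAAAAEAAAAABAAEAAAAAAAACAAATCwAAEwsAAAIAAAAAAAAA////AAAAAAAAAD8AAAAAAAAAPwAAAAAAAAA/gAAAAAAAAB/AAAAAAAAAH8AAAAAAAAAPwAAAAAAAAA/AAAAAAAAAB+AAAAAAAAAH8AAAAAAAAAH8AAAAAAAAAP8AAAAAAAAAHgAAAAAAAAAAAAAAAAAAAAAAAAAAAAAAAAAAAAAAAAwAAAAAAAAAAAAAAIAAAAAAAAAAgAAAAAAAAADAAAAAAAAAAGAAAAAAAAAAOAAAAAAAAAAcAAAAAAAAAA8AAAAAAAAAB4AAAAAAAAADwAAAAAAAAAHgAAAAAAAAAOAAAAAAAAAA8AAAAAAAAAD/AAAAAAAAAf8AAAAAAAAH/wAAAAAAAAD/AAAAAAAAAA8AAYAAAAwABwADwAAADgAHAAPgAAAOAAMAA/AAAAYAAwAD/AGAAwAAAAf8B4ABgAAAB/4fgAGAAAAIf/+AAwAAABh//4APAAAAGH//gH4AAAAwf/+D/wAAAHj///4/gAAAff///AfAAAB////4A8AAAH////ABwAAAf///8ADAAAA////gAAAAAD///+AAAAAAH///wAAAAAAPgP/AAAAAAAIA/8AAAAAAAAH/wAAAAAAAAf+AAAAAAAAB/4AAAAAAAAP/AAAAAAAAAf4AAAAAAAAAAAAAAAAAAAAAAAAAAAAAAAAAAAAAAAAAAAAAAAAAAAAAAAAAAA=="/>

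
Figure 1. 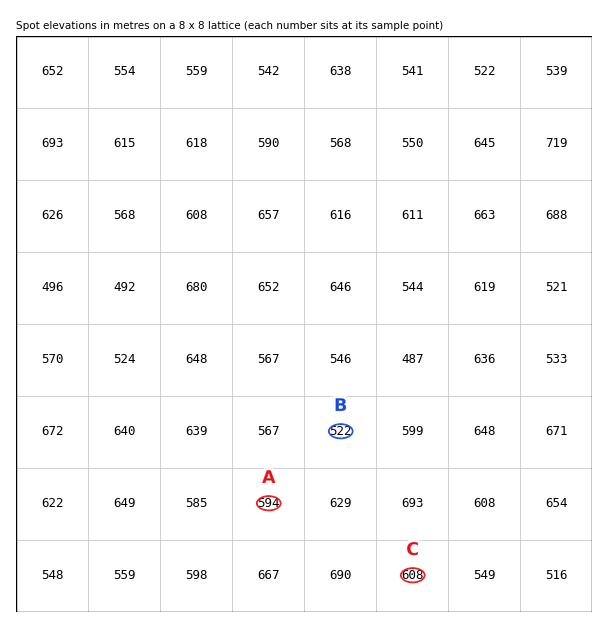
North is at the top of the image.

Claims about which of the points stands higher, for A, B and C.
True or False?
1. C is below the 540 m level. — False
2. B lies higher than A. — False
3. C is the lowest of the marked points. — False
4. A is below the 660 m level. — True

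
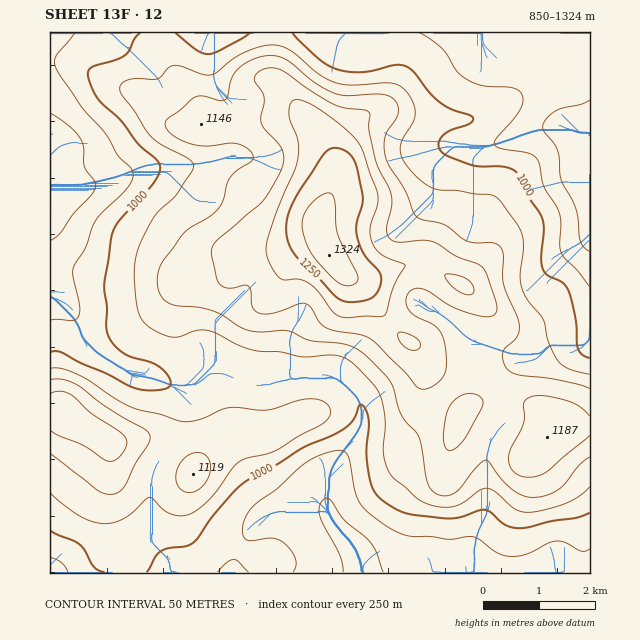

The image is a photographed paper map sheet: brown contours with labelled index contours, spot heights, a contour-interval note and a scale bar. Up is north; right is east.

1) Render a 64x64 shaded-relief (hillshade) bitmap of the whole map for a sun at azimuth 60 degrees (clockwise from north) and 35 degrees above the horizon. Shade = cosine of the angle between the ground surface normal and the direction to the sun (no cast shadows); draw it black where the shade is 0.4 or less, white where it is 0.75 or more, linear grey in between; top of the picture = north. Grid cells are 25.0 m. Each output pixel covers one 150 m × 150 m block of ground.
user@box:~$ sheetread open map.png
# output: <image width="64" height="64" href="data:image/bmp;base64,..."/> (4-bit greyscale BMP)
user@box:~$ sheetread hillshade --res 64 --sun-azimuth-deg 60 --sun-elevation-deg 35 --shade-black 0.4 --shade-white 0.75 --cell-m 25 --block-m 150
<image width="64" height="64" href="data:image/bmp;base64,Qk12CAAAAAAAAHYAAAAoAAAAQAAAAEAAAAABAAQAAAAAAAAIAAATCwAAEwsAABAAAAAAAAAAAAAAABEREQAiIiIAMzMzAERERABVVVUAZmZmAHd3dwCIiIgAmZmZAKqqqgC7u7sAzMzMAN3d3QDu7u4A////ACMzRWZniZh2eIiHZmd4mZiau5UzRniHd3dlVmd3d3ZmMzRFZneJmHZ4iYd3d4mZmZvLhDNGd3d3d2VWZ3d3ZmZEREVneIiHdniZiHd4iZmZq7pkM1Z3d3d2VVVmd3dlZkRERWd4h3dmeJmYiIiJmZq7qFM0Vmd2ZnZVVWZnd2VmVERFZ3d3dmZ4mZmIiImZqrqGQzRFZmVWZlREVWZmVWZEREVmd3dmZniZmZiIiZmqqGQzM0RVVEVWVEREVWVVZ0RERWZ3d2VWeJmZmIiImaqXUzMzM0QzNFZlQzNFVVVnRERVZniHZVVomZmYiIiZmYZDMiIzMyEjVmUyIjRVVmdERFVWeZdkRGeZmYiIiImZdUMiIjMyESRndTESNFZnd0RVVVaJmGQ0Z5qpiHeIiJh1QyIjRDISRoiFIAI1Z3iIRFVEVoqoZDRomqmId4iIiHZDIiNEQyJYmYUgAkVniZlEVERXmqhkRWiqqYd3iIiIdkMhI0VDI2iZhSATVniZmURERFeaqXVVeaqph2Z4iIh2QyEjRVQzaJmGMSRneJmZREREV5qphlZ5qph2ZmeId2ZDIiNFVDNXiZdCNWd4iIgzREVnmqmHd3iZmHZWZ3d2ZlQyI0VUM1eJmGQ1Z3eIiDRFVnirupmIiIiHZmZ4d2ZmZUMzRVVDRompdUVnd4iIRFZ3mszLqpmIiId3eIiHdmd2VDM0VURGiamGRFZ4iJlVeIm83cu7qZiIiImZmIh3iIh1MiRFRFZ5qYZEVniJmmeJrN7ty7uqmIiImqmYiImaqYUhE0VVVniZhkRXeJmqeKvd7ty7qqmId4mamYiImau6hSASRWZmeJmGVWeImquJze7u3LqpmHd3iZmYiIiaq7p0EBJFZ3d4mZh3eJmqu6ve/+3LqZiHZneIiIiIiJmqqFIREkV3d4iamYiJqru8vO/+3KmYd2Zmd4iHd3iIiZmFMRESNXeIiZqpmZqrvMy87ty6mHdmVWZ3d3d3d3eIh1MhERI1eJmZmqmaqqvMzLzdyph3ZlVVZ3d3Zmd3ZmZlQhEREjV4mqmZmZmZq8zMu8uodmZlVVZ3d2ZmZmZVVVQxERESRoq7qZmZmZmrzLuquoZVVVVVVnd2ZVVVVUREMyERESNXm8upiIiImqu7upqpdURVVVVnd2VDM0VUQzMyISIiNYq8y6h3d4mqu6qqmZhkRFVVVWd2VDIjRFVEMyIjMzRYq8zKl2ZniruqqqqZl1RFVVVVZmVDIiNFVVVDIjRERYrMu6h1RWiry6qru5h2REVVREVVVUMzNFVmZUMRNFVXrMupdkNFis3LqqvLh2VERURERFVVRERVVWZ2QgAjRXm8uYZTI1e97cuprMxmVERERENEVVVUVWZVVnZBABNWi8uoZCI1i97typmszGVUREREQ0RWZlVmdlRWdjAAFGiry4ZCI1i97ty6qazMVVVURERDRWd2ZWd2VEVkEABHmry6dTNGis3tzLuqvMxmZlVERURFZ3ZlZ3ZDRVMAAnm83bl1Vnm8zdzLu7u8zHZmZURFVFZnZlVndkM0QQAmm93duYeJq8zMzLu7u8zMd3ZlREVVVmZlVmd2Q0QxAli87u25mavMy7q7u7vMzMt3ZlRERWZmZmZmd3ZUQyEUes3u7bqarMzLqau8u8zMu3ZlVERVZmZmZmd3dlQzITaaze7cupqrzLqZmru7zMy6dmVURFZmZmZ3d3d3ZDISR5q83cy6qqu7qpmau7vMzLpmZVVVVmZmZ3d3ZndlMiNXmrvMy7qqqqqpmJq7u8zMumZmZmZmZmd3d3dmZ2UyI1eaq7u7u7qqmZmYmru8zdy7ZmZmZmZmZ3d3ZmZndTIkV4mqvMzMu6qZmZmau7zd3LtmZmZmZVZmZmZmZmd1QiRXiaq83d3LupmZmZq7zN3culVWZmZVVWZmZmZmd3ZDNFZ4m83v7ty6mZmZmrvM3cuqVVVVVVVVVWZmZmZ4dkM0Vnib3v/+3LqZmZmau8zMu6lVVVVVVERFVWZmZ3h2QyNFZ5vv//7LqZmqqaq7zMy6mWZVVVREQzRERVZnd3ZCI0VnnO//7cupmqqqqru7zLqZZmVUREMyIiIzRWZmZTISRWit///cupmaqqqqqru8uqlmVURDMyERESNFZmVDIiNFeb3v/cupmZmZmZqqq7u6qWZUMzMyEAEiNGd2ZUMiNFaKze7cuqmZiIiImZmqq6qZVUMzMyEBI0RGeIdlQzNEV5vMzLqqqZiHd4iJmZmqmYhUQyIiIRJFZmeamGVEREVpvMy6qaqqmYiIiJmZmZmHd1QzIiIhJGd2aKqYZVVEVpvdy6mavMu6mZmZmZmZiHZmVDIiIiNHiHZoqpdVVURove7LqqvN3LuqmZmZmZmId3dEMiIzRXiYdnmpdUVURYvv/suqvN3dy6qqqZmZmYh3d0MiM0VniZdniahkRFVXvf/+y7u7zdy7qqqpmZmZiHeIQzNFZ3iZh3iaqFRFZorf//3Lqqqry7qqqqmYiIiIiIhERWeIiIh3ibuoVFZ4rP//7LqpmZq7qqqqmYh4iIiIiFVWeIiId3eau6hmZ4rO//7LqZmIiaqqqqqYd3d4iIiIZmeIh3dmeKu7mHd4ms3/7LqZiIiJmqqqqph2d4iIiIh2Z3d3dmeJq7qYh3iJvN3LqYiIiImZqqqql2Z3iJmYiGZnd3d2d4mqqpiIiImrzLqYiIiIiZmqqqqXZniJmZiJ"/>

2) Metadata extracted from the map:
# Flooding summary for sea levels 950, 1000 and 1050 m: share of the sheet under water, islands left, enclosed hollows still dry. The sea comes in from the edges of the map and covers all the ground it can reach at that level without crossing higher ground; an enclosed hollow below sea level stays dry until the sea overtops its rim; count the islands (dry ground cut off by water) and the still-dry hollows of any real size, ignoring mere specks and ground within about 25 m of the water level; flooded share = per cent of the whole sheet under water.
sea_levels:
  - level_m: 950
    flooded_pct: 16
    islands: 0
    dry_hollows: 0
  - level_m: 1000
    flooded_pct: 31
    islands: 0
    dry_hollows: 0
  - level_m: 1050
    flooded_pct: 50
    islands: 0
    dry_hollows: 0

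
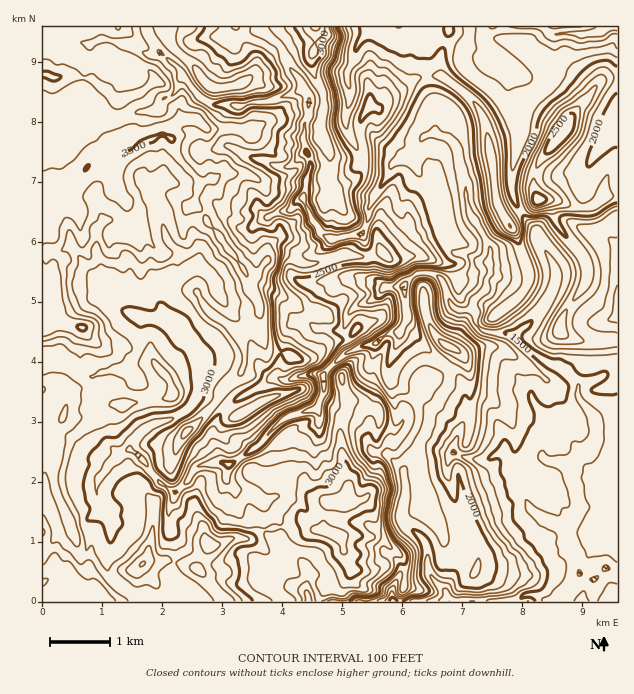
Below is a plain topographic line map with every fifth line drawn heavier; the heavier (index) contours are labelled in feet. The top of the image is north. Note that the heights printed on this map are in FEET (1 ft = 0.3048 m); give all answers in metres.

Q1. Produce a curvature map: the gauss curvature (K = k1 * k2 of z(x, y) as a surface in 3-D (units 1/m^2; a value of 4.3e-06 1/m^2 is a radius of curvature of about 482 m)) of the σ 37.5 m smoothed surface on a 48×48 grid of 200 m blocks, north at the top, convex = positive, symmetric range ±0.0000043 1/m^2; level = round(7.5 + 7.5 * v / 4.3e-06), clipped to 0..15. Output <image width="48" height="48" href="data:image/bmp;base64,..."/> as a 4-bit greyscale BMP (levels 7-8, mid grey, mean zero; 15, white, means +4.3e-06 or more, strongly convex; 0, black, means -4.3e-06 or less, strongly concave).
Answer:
<image width="48" height="48" href="data:image/bmp;base64,Qk32BAAAAAAAAHYAAAAoAAAAMAAAADAAAAABAAQAAAAAAIAEAAATCwAAEwsAABAAAAAAAAAAAAAAABEREQAiIiIAMzMzAERERABVVVUAZmZmAHd3dwCIiIgAmZmZAKqqqgC7u7sAzMzMAN3d3QDu7u4A////AHeHiHeHeIh5d3eJeXjyWrZ3WVl3ZneIeIeHiId3eIdniId3aHeHdvZnipiHd3d4iHd3dnqHh5l4d4eId4iYlSiJaIiHiHiHd4iJeIimdoV3eHd4h4d3hbeId4h4d3h4eHhmeIeIiHmXl2h3iHeHmIR4eHiId3eHd4enh3h2iHdoeGh3h4iJSHd3eHeHh4eIiIiJh3iHh4qYh3d4h3eHTId4eHiIiHd4h3d3h3iIV3Z4h4d4d3iIe3iHeHd4h4h3eIeHiHd8iaiIeHeHiIh5eIiHd3d4eHh4h4eHeIeJAXZ3d3iHeHhtxHd3d4eId4h3eHeHh4eD6XqVmYd3h4iGZ4h4mHeHd4h4iHiHh4ipiKaKW3iHd4d4hoeHqId3d3d4d3iHd2aGdndqTGd3d4eJZ3d4aHeHiIh4d4iIeIaId5d3Z3h4d3eJeHd3a3d3h3d3h4d3d3iHeseHd4WoiHd3hoeHh3iId4d4d3iHh3h4hnZYyHiliId3pZd3d4h4d3d3h3iHh5d3iHdmh4d3ZWd3tYd3d3d4h4d3d4iHd3iImnh3hnlf1UV3iHiId3eHiIh4iHiHeHiId3h3iWZ3P/uWmIiIhnh3h4h3d4d4d4d4h3d4iGd5cBiXh4iHeIiId4h4h4h3d3d4h3iId5Wriah0d4hmi3h3d3d3d3l4d3d3iHeId4V4eEVslndtmEaHZ4h3d4Z7d4d3eHeIh3iXhmanHXV3d3N4d6p4eIdqh4iHh3eGeHiHeZem9IdJhS+Hd4iYd4d5d4d3iIiId5iHeVdop2pppIiId4Z4h3eIh4eHd4eIeHZYeImWp2qnqWl3h3h4eHiId3d4d4eId3aZd3d2g6+4iId3h3h4d3d4iHd3h3eIh1foh4h4iCgnVnd4l3l3d3eHd3h4h3d4Z5wnd3d0q0aVlph3h3h4d3d3iIh3dnl4h4aXdJt0l3iHiYqBaHd3d4iJaXh3iXeIiIaHh6Lqh3eHiFWGqniIh4eHd3eHd3hnhpt3h4w0d3h4eIjPXleXZ3d4eHeIiId3eICnS3mqeId4d3hUCShpi3d3d3iHeHeHh5l9eYd5d3d4h3mIr2d3hXh4iIh3eHeIeIiDVoZ4aId4eIaGhoeIh3h3h2iIiHeId4hbeHiIZ4eHh4aHdoiIiHiId3iHh4h5eHhpVXh4l4eHh3iHdXd4eIiHd3eHdpdnZ3eKp4Z4iIeIh4l4d5d3d4eHiIeHiHeJeYd3indmd3h3d4h3iKh3d3d3d3h4d3pXaYeHhZd3h3eIeHh3h4iXh3h4h3d5d5l3iYiHaIeHp3h3iHh3d3qYiHeIeIeIemZZpWiHpnZ5iHiIh4d3d3dIeHeIh3d3Znmnl5hIeHmHiHiYd3d3eIh2iIh3iIiJqWh3mIeHZoiYh3ZoeId3iIh4pXh3eHh4d3iIiJiHRqWHeId3iIh3eId3h3eId3h4Znh4l4Z363iHh3iHiHeHd3h3d3h3d3eGh5eId3d3RHh3d3eHd3eIh3l4d3d4d5eHh5d3eHd3qqZ3iId4h3h4hpeHpw=="/>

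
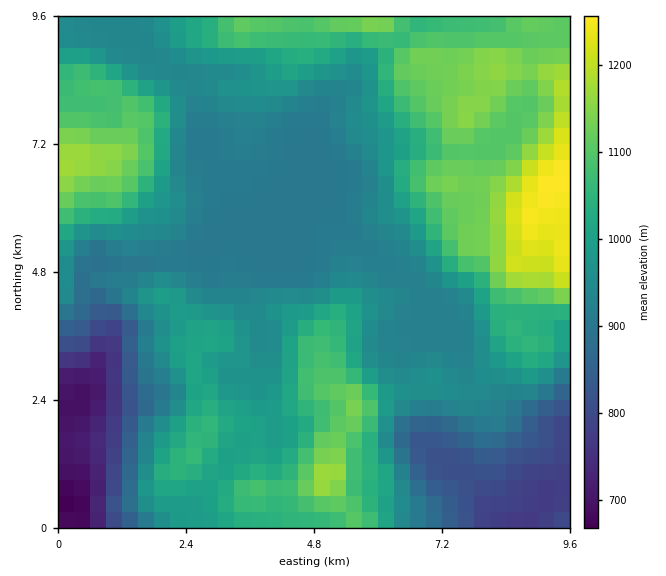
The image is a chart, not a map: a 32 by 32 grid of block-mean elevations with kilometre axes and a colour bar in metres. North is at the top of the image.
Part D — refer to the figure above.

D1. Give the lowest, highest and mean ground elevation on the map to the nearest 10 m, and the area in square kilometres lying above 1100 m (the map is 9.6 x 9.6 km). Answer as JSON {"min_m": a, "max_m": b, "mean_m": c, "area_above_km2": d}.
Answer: {"min_m": 660, "max_m": 1260, "mean_m": 980, "area_above_km2": 16.4}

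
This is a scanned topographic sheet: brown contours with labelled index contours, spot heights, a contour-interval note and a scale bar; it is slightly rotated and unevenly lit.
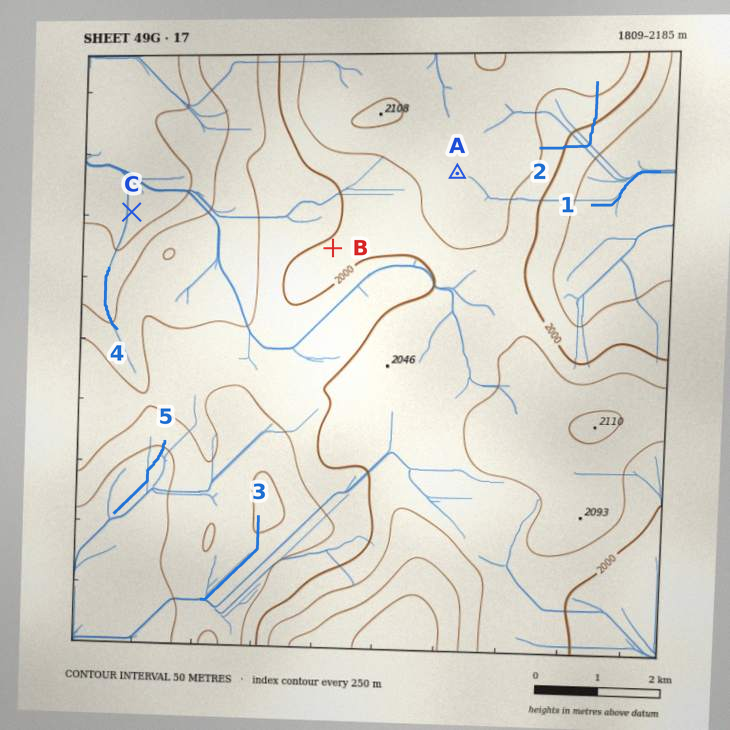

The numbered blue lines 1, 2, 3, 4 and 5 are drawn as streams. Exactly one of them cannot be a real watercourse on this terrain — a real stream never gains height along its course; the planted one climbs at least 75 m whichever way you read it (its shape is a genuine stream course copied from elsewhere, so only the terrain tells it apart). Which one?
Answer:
2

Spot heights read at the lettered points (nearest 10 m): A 2080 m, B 2010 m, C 1820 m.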